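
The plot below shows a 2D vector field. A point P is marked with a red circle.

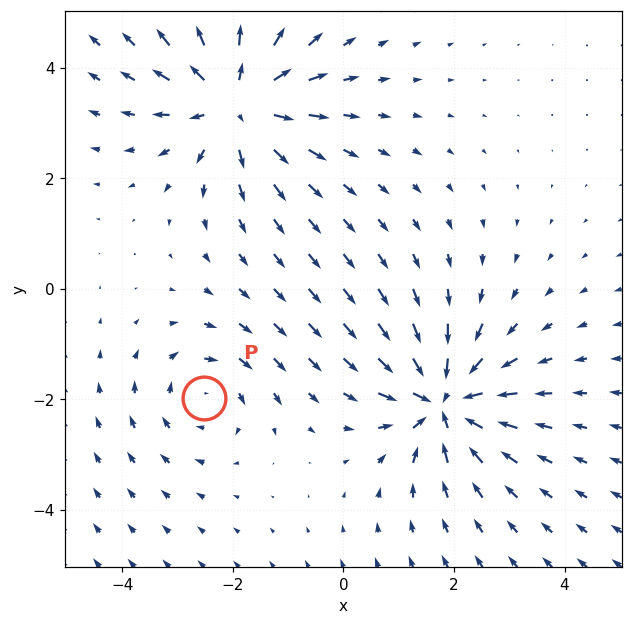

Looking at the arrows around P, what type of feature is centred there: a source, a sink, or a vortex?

vortex

At P (-2.5, -2.0) the arrows circulate clockwise. Divergence ≈0, curl about -3 — near-zero divergence with nonzero curl is a vortex.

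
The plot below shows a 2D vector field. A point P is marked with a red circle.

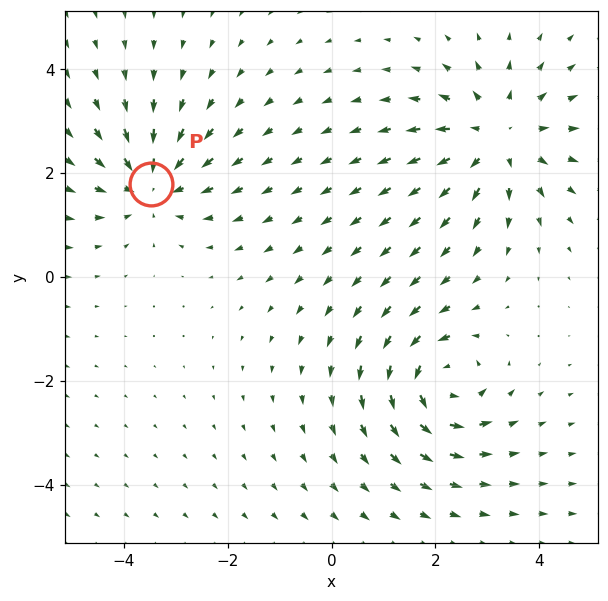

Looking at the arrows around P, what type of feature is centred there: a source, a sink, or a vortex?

sink

At P (-3.5, 1.8) the arrows converge inward. Divergence about -3, curl ≈0 — negative divergence with near-zero curl is a sink.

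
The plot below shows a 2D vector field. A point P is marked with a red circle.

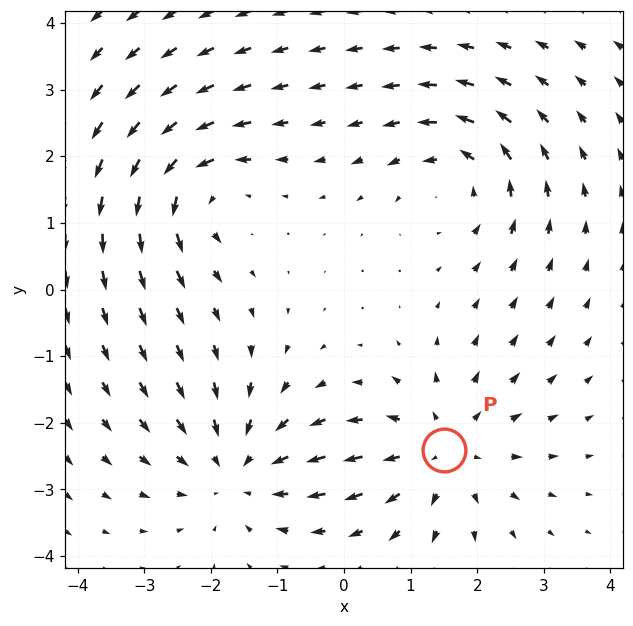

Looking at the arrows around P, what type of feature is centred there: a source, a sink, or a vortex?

At P (1.5, -2.4) the arrows spread outward. Divergence about +4, curl ≈0 — positive divergence with near-zero curl is a source.

source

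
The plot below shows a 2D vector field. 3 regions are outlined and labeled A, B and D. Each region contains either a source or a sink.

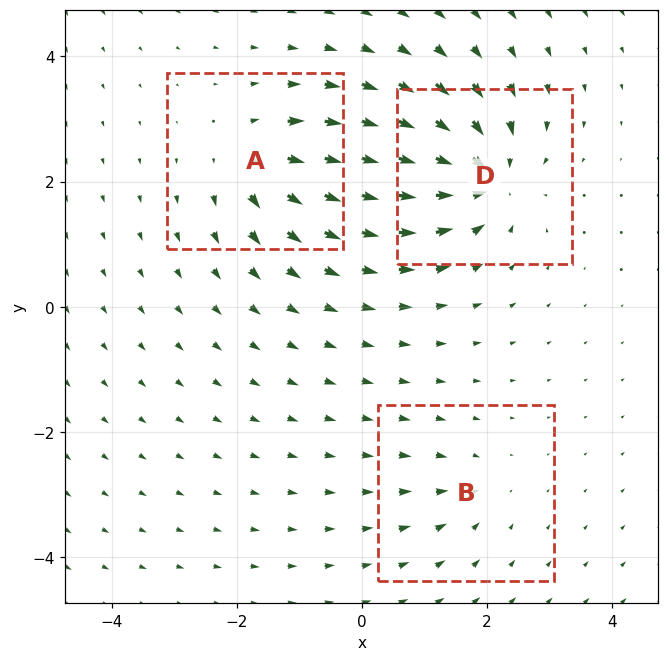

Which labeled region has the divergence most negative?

Divergence at each region's feature centre — A: about +4, B: about -2, D: about -6. Region D is most negative.

D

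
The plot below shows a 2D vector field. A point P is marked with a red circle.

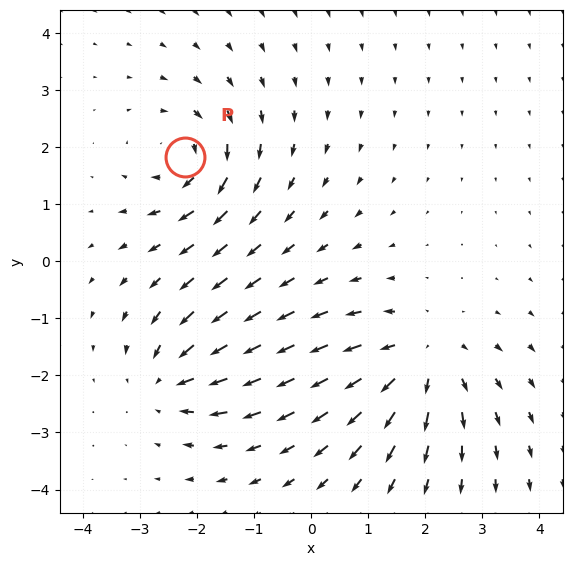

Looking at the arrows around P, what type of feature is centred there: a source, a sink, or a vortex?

vortex

At P (-2.2, 1.8) the arrows circulate clockwise. Divergence ≈0, curl about -4 — near-zero divergence with nonzero curl is a vortex.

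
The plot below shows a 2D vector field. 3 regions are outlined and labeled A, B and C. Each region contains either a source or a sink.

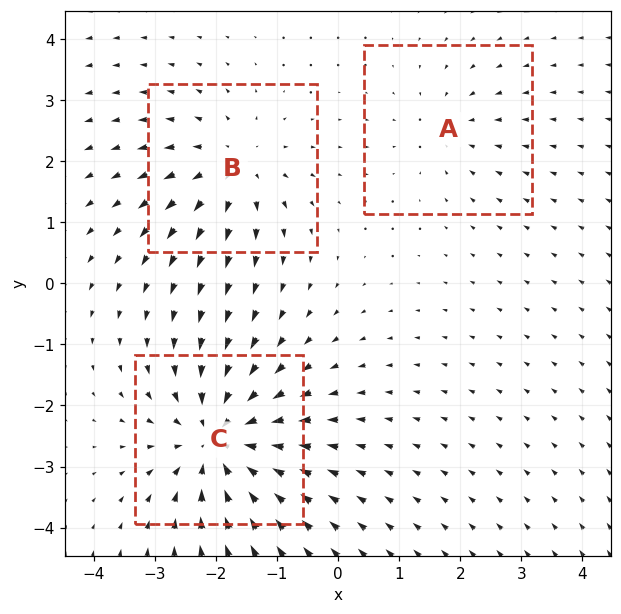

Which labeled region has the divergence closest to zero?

Divergence at each region's feature centre — A: about -2, B: about +3, C: about -5. Region A is closest to zero.

A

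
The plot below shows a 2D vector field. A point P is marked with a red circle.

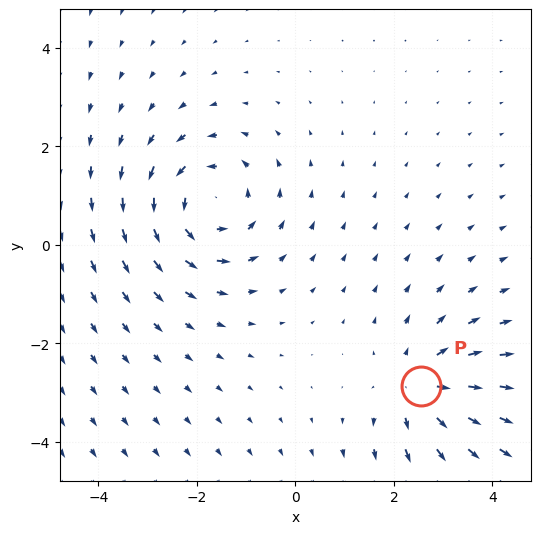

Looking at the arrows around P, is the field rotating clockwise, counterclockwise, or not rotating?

not rotating

Near P at (2.5, -2.9) the arrows show no circulation. The curl there is ≈0.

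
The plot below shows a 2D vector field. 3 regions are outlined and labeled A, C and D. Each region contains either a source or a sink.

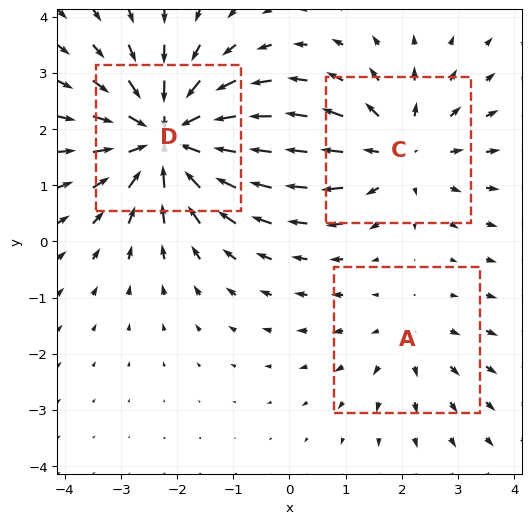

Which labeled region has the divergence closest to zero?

A

Divergence at each region's feature centre — A: about +2, C: about +3, D: about -5. Region A is closest to zero.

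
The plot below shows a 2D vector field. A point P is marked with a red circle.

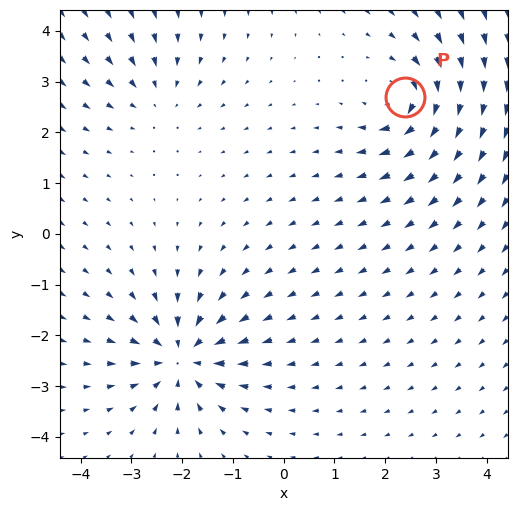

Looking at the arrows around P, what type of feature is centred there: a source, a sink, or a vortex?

vortex

At P (2.4, 2.7) the arrows circulate clockwise. Divergence ≈0, curl about -6 — near-zero divergence with nonzero curl is a vortex.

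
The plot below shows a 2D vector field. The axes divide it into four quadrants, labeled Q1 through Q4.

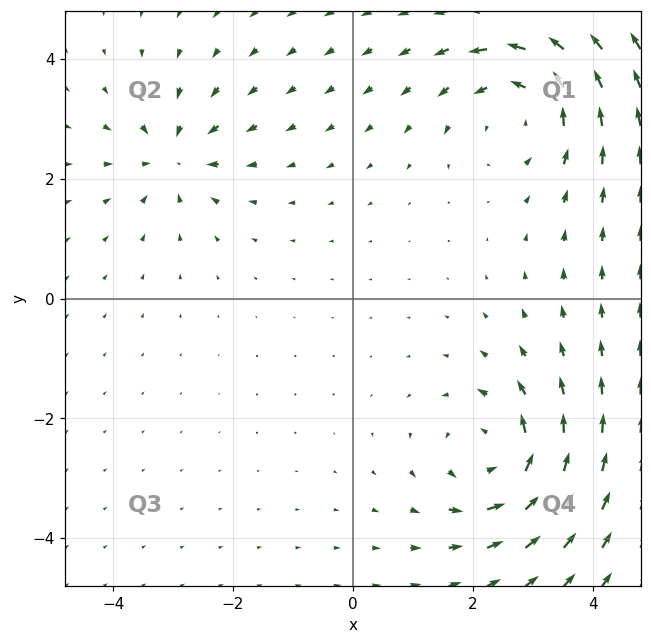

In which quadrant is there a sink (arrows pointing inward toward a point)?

Q2

The sink sits at approximately (-3.0, 2.4), which lies in quadrant Q2. The divergence there is about -4, negative as expected for a sink.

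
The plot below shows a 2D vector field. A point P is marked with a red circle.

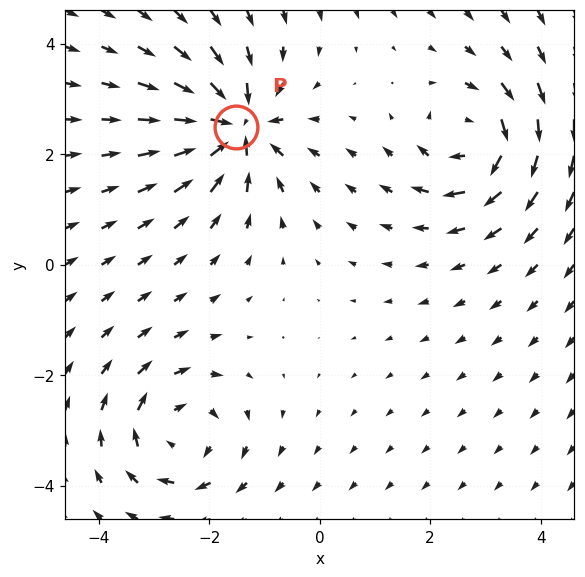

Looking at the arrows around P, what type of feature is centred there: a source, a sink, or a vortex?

sink

At P (-1.5, 2.5) the arrows converge inward. Divergence about -7, curl ≈0 — negative divergence with near-zero curl is a sink.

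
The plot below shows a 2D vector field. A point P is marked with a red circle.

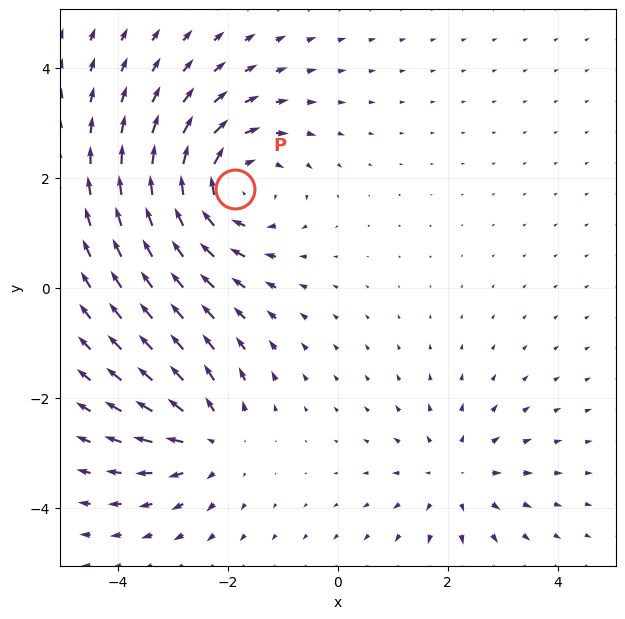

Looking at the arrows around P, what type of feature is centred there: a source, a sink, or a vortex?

At P (-1.9, 1.8) the arrows circulate clockwise. Divergence ≈0, curl about -4 — near-zero divergence with nonzero curl is a vortex.

vortex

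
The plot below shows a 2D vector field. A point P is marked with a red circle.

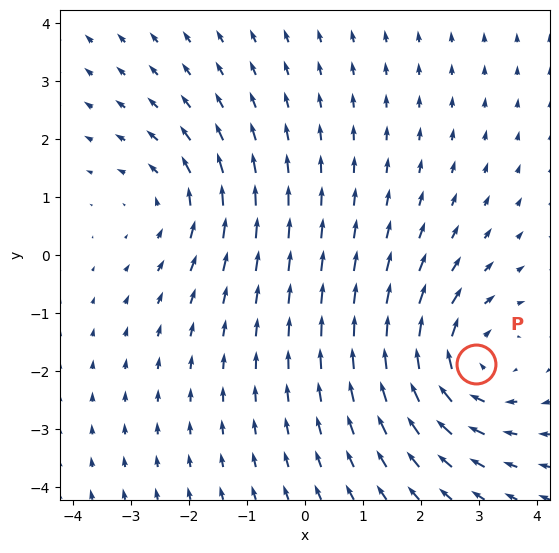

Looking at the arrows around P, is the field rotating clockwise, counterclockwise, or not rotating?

Near P at (2.9, -1.9) the arrows circulate clockwise. The curl (z-component) there is about -4; negative curl means clockwise rotation.

clockwise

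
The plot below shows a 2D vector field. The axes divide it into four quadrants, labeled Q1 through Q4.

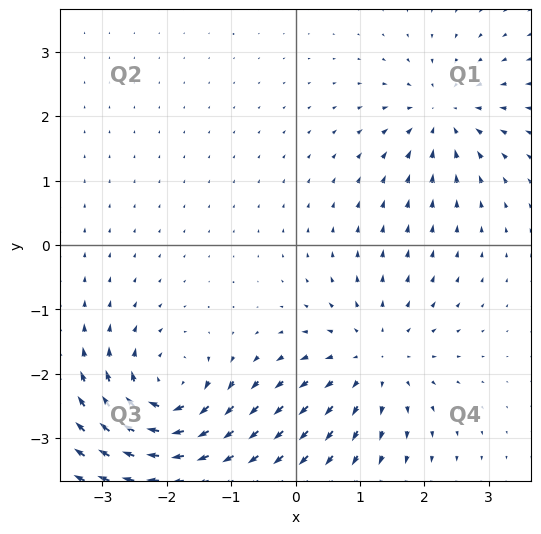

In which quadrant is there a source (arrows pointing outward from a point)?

The source sits at approximately (1.2, -1.8), which lies in quadrant Q4. The divergence there is about +4, positive as expected for a source.

Q4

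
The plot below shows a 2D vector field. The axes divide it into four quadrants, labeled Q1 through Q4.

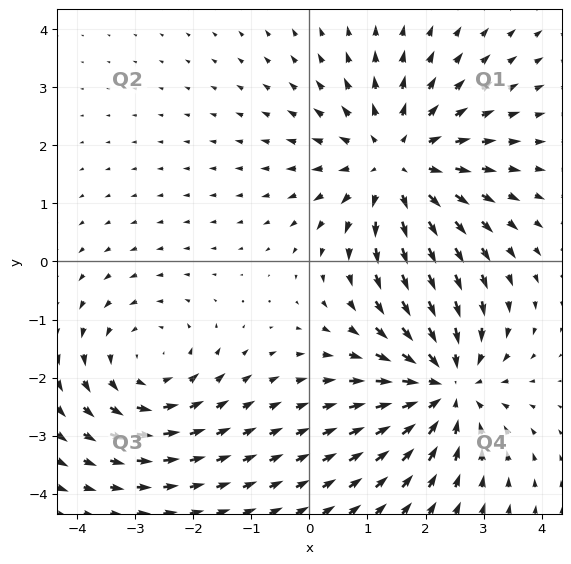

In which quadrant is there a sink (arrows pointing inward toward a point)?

Q4

The sink sits at approximately (2.3, -2.1), which lies in quadrant Q4. The divergence there is about -4, negative as expected for a sink.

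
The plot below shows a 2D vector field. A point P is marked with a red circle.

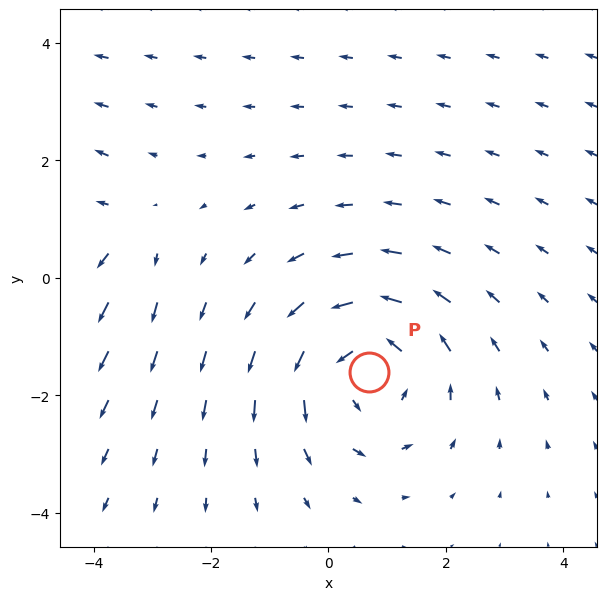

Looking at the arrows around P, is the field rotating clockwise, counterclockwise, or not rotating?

Near P at (0.7, -1.6) the arrows circulate counterclockwise. The curl (z-component) there is about +4; positive curl means counterclockwise rotation.

counterclockwise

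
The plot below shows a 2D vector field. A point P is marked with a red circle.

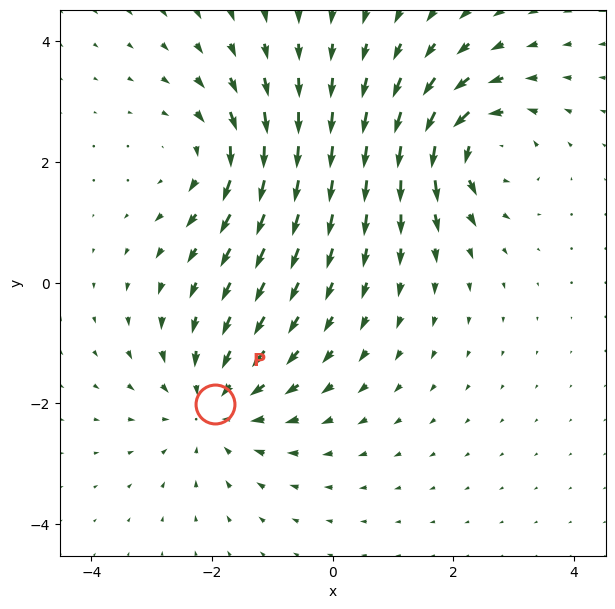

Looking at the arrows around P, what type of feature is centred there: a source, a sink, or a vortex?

At P (-2.0, -2.0) the arrows converge inward. Divergence about -4, curl ≈0 — negative divergence with near-zero curl is a sink.

sink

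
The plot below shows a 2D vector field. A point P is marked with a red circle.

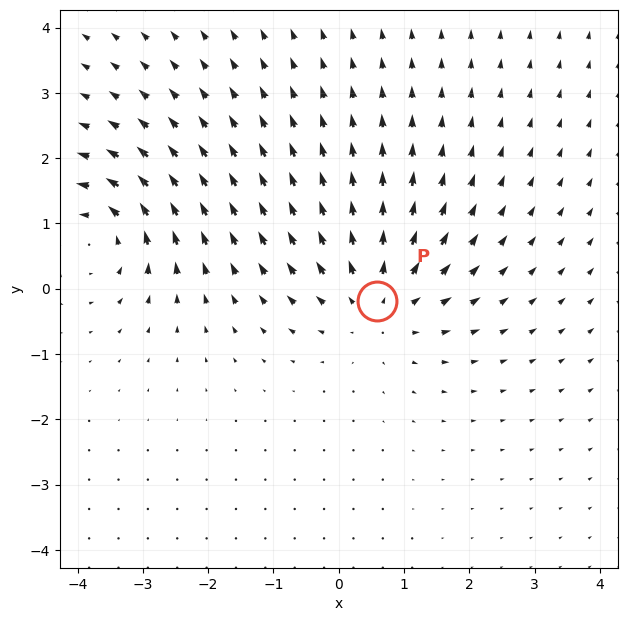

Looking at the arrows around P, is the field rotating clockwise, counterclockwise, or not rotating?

not rotating

Near P at (0.6, -0.2) the arrows show no circulation. The curl there is ≈0.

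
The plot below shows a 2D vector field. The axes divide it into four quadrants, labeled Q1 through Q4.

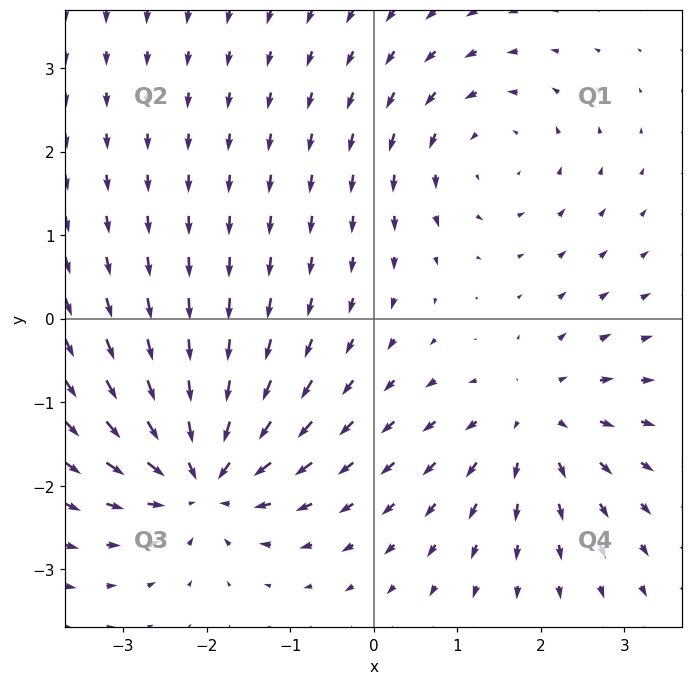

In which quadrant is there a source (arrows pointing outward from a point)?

The source sits at approximately (1.9, -1.2), which lies in quadrant Q4. The divergence there is about +4, positive as expected for a source.

Q4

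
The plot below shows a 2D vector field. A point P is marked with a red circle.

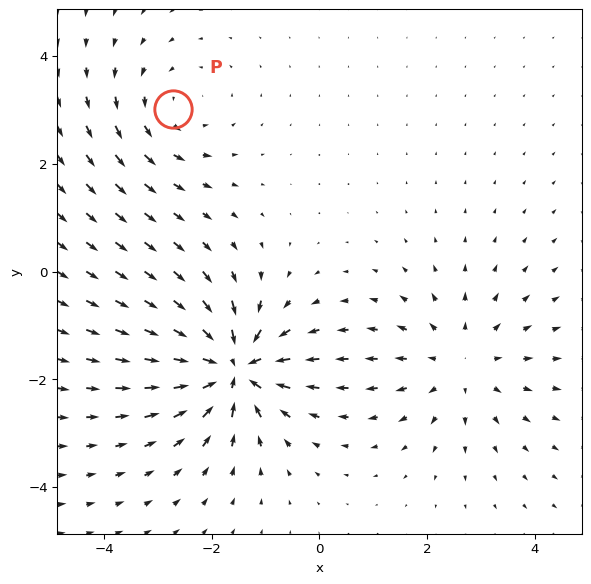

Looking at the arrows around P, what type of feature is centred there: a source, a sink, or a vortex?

vortex

At P (-2.7, 3.0) the arrows circulate counterclockwise. Divergence ≈0, curl about +2 — near-zero divergence with nonzero curl is a vortex.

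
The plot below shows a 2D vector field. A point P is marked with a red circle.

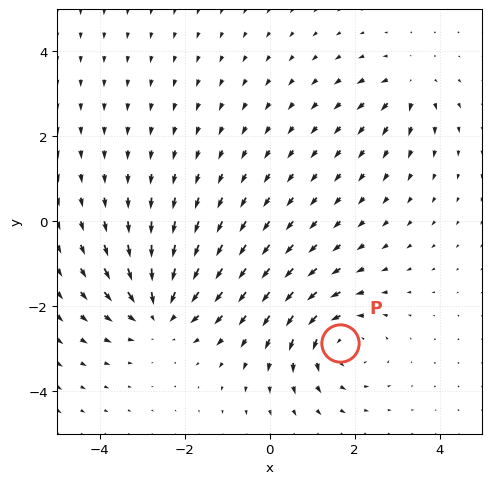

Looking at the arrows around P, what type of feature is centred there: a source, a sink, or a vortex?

At P (1.7, -2.9) the arrows circulate counterclockwise. Divergence ≈0, curl about +5 — near-zero divergence with nonzero curl is a vortex.

vortex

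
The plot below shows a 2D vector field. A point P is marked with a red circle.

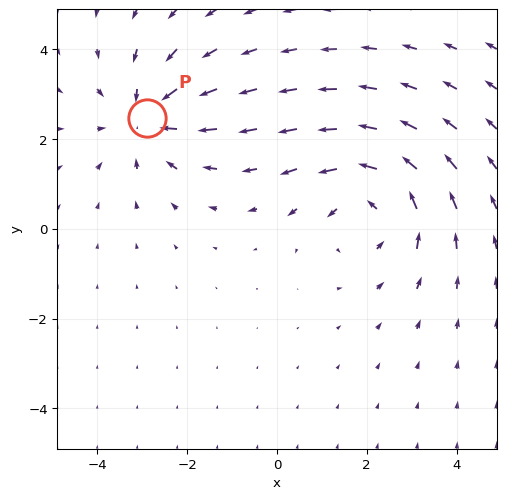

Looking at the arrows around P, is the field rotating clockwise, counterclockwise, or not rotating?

not rotating

Near P at (-2.9, 2.5) the arrows show no circulation. The curl there is ≈0.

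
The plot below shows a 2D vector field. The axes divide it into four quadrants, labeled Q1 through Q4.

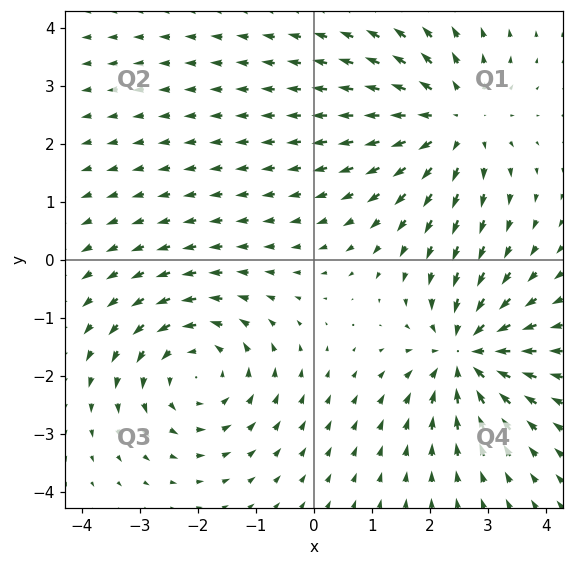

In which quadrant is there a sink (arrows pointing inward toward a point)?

Q4

The sink sits at approximately (2.6, -1.6), which lies in quadrant Q4. The divergence there is about -4, negative as expected for a sink.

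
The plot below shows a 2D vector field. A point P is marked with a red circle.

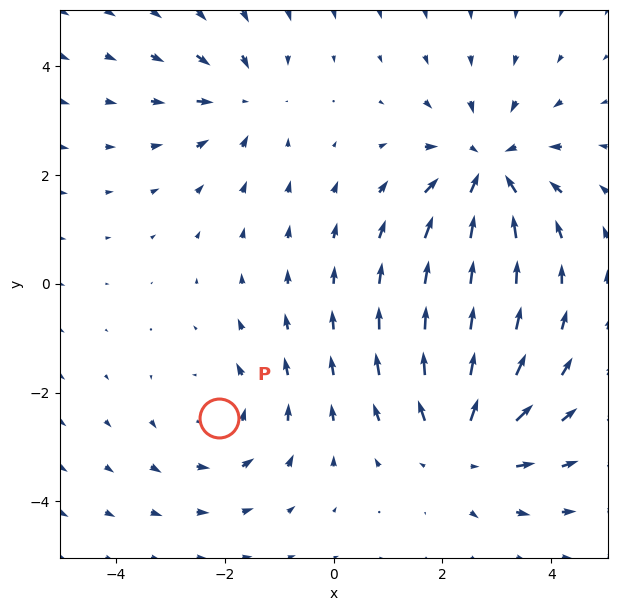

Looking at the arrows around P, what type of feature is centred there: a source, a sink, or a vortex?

vortex

At P (-2.1, -2.5) the arrows circulate counterclockwise. Divergence ≈0, curl about +3 — near-zero divergence with nonzero curl is a vortex.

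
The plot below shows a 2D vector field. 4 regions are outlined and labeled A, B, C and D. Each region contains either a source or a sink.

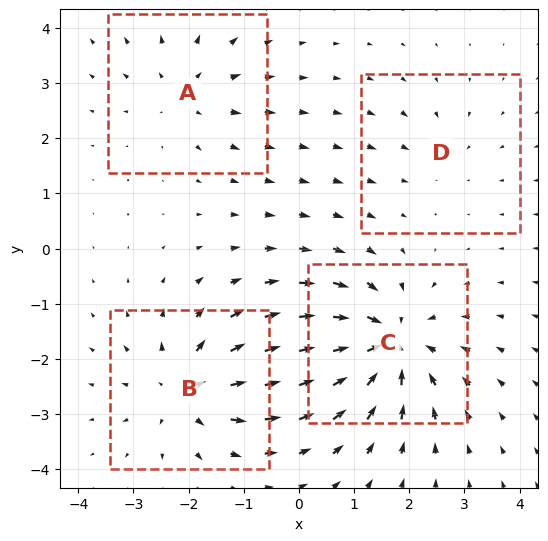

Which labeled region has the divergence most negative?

Divergence at each region's feature centre — A: about +4, B: about +5, C: about -7, D: about -2. Region C is most negative.

C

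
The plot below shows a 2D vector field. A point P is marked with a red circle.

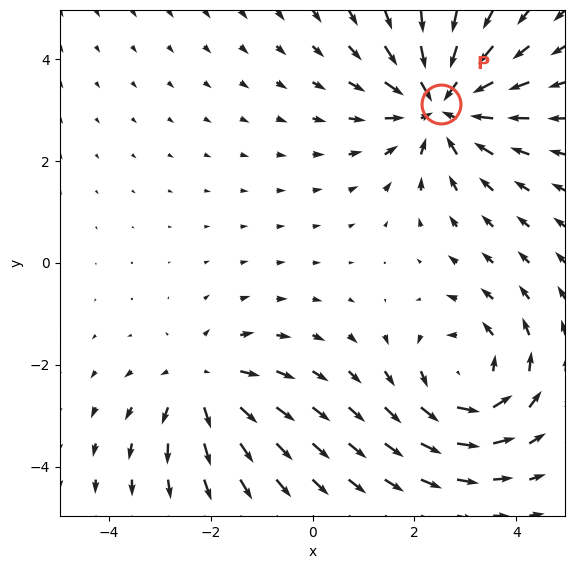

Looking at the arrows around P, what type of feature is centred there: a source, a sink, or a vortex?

sink

At P (2.5, 3.1) the arrows converge inward. Divergence about -4, curl ≈0 — negative divergence with near-zero curl is a sink.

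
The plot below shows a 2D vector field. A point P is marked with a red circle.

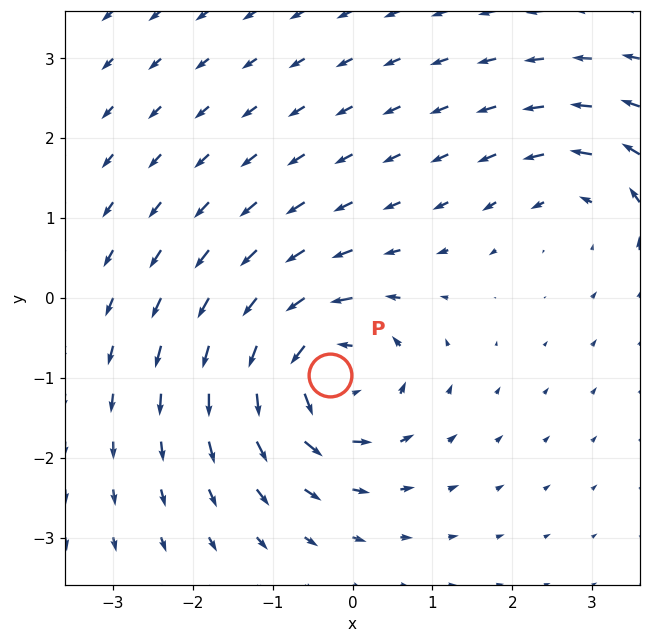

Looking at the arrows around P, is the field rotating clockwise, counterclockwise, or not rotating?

counterclockwise

Near P at (-0.3, -1.0) the arrows circulate counterclockwise. The curl (z-component) there is about +5; positive curl means counterclockwise rotation.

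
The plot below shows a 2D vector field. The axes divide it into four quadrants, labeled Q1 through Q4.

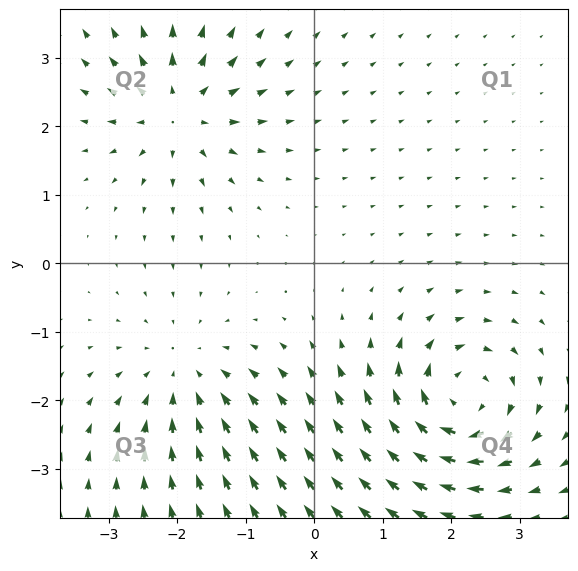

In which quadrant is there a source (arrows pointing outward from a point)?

Q2

The source sits at approximately (-2.0, 2.2), which lies in quadrant Q2. The divergence there is about +5, positive as expected for a source.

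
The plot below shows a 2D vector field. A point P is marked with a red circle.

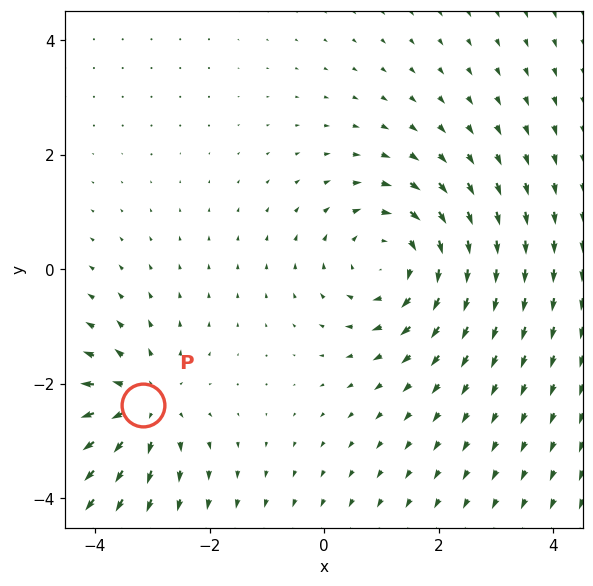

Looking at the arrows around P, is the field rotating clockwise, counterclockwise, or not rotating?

Near P at (-3.2, -2.4) the arrows show no circulation. The curl there is ≈0.

not rotating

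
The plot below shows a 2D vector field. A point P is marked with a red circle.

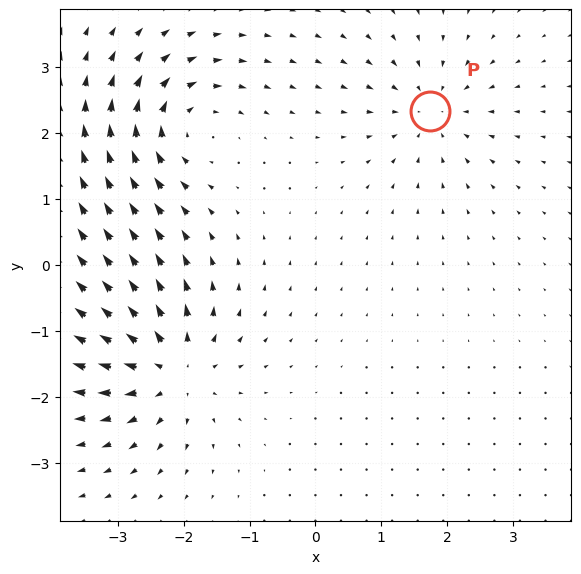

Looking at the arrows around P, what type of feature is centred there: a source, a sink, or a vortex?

sink

At P (1.7, 2.3) the arrows converge inward. Divergence about -3, curl ≈0 — negative divergence with near-zero curl is a sink.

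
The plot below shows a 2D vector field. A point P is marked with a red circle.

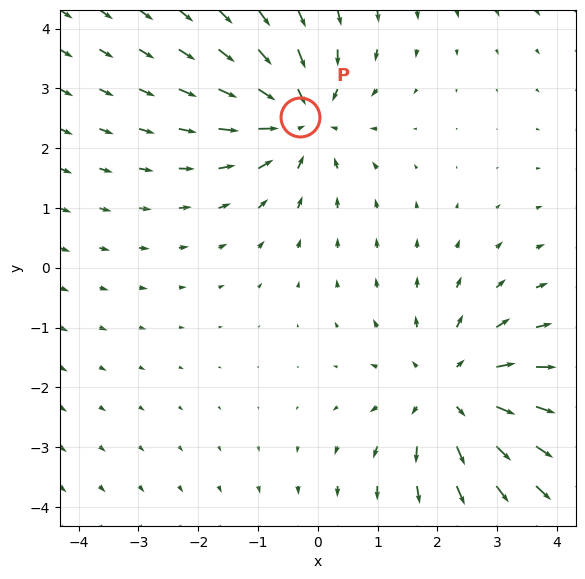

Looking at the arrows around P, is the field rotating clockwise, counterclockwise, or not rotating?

Near P at (-0.3, 2.5) the arrows show no circulation. The curl there is ≈0.

not rotating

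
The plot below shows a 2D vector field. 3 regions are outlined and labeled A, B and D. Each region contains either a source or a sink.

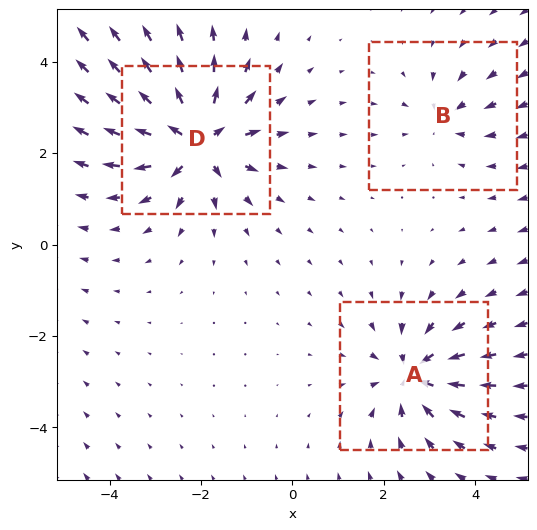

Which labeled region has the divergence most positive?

D

Divergence at each region's feature centre — A: about -4, B: about -3, D: about +6. Region D is most positive.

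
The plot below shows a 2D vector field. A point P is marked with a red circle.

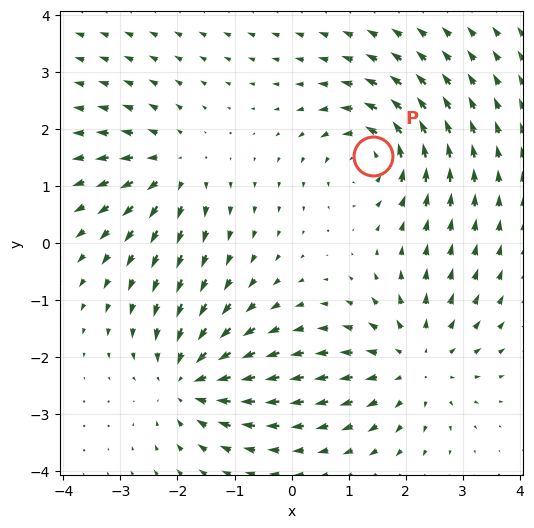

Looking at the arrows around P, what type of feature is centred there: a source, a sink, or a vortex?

At P (1.4, 1.5) the arrows circulate counterclockwise. Divergence ≈0, curl about +5 — near-zero divergence with nonzero curl is a vortex.

vortex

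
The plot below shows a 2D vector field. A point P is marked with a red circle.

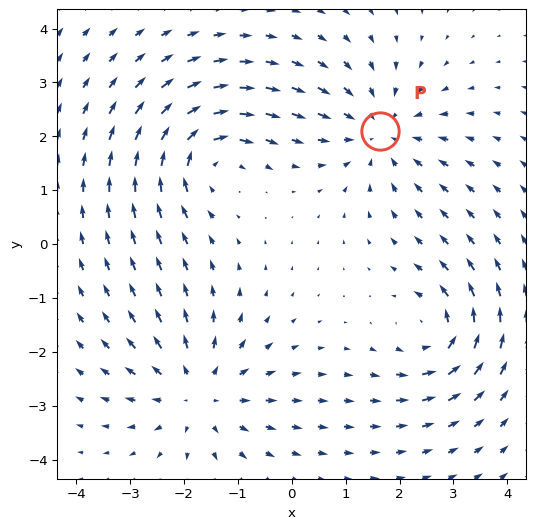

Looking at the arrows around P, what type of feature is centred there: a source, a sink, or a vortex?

sink

At P (1.6, 2.1) the arrows converge inward. Divergence about -4, curl ≈0 — negative divergence with near-zero curl is a sink.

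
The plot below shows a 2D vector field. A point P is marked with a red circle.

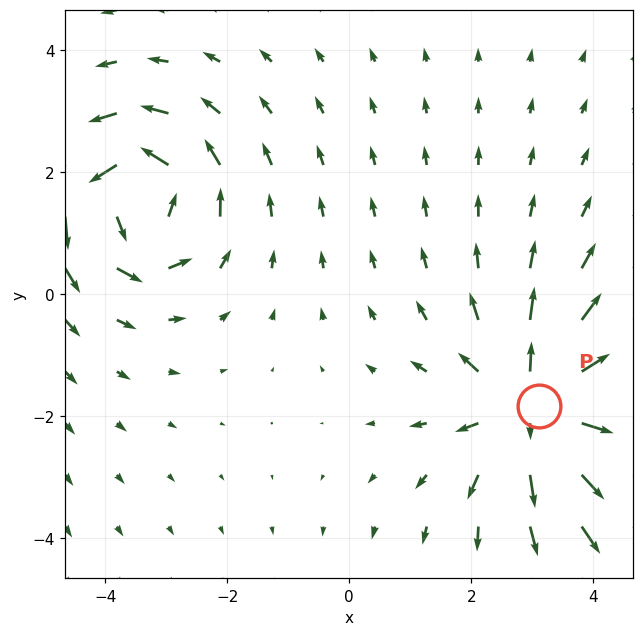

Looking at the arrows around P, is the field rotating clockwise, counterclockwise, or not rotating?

Near P at (3.1, -1.8) the arrows show no circulation. The curl there is ≈0.

not rotating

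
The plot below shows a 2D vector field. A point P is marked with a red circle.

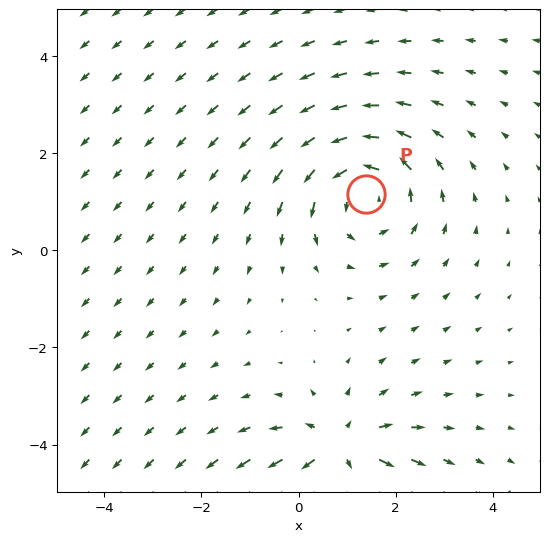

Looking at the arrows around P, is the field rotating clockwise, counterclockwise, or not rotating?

counterclockwise

Near P at (1.4, 1.2) the arrows circulate counterclockwise. The curl (z-component) there is about +3; positive curl means counterclockwise rotation.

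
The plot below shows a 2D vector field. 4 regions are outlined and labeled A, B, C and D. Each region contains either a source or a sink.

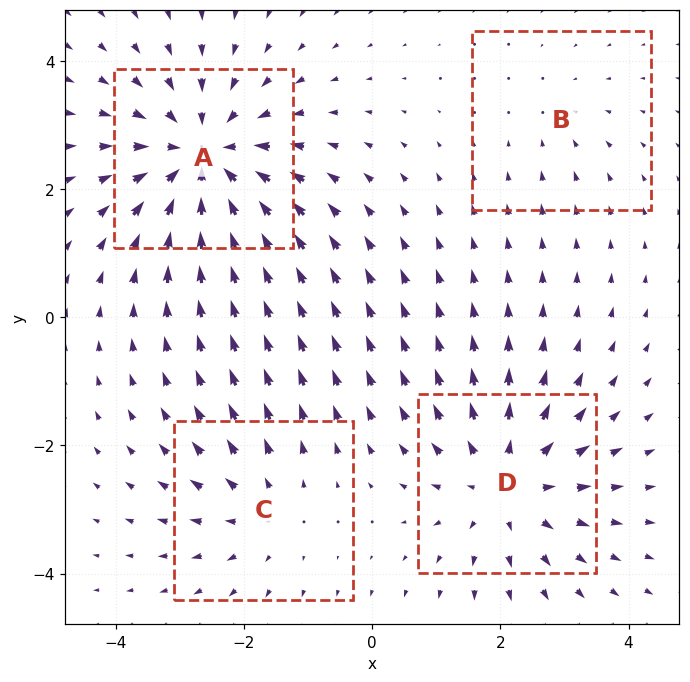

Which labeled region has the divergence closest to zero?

B

Divergence at each region's feature centre — A: about -6, B: about -2, C: about +3, D: about +5. Region B is closest to zero.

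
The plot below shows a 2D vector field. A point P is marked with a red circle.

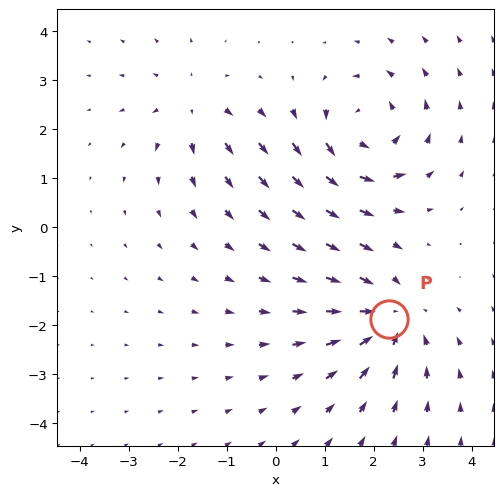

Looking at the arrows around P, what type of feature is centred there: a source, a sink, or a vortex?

sink

At P (2.3, -1.9) the arrows converge inward. Divergence about -4, curl ≈0 — negative divergence with near-zero curl is a sink.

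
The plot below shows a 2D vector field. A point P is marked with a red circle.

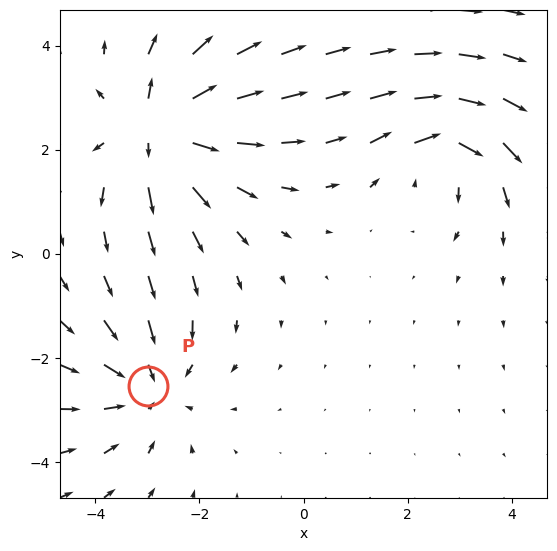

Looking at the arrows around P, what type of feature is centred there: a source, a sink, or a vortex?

At P (-3.0, -2.5) the arrows converge inward. Divergence about -3, curl ≈0 — negative divergence with near-zero curl is a sink.

sink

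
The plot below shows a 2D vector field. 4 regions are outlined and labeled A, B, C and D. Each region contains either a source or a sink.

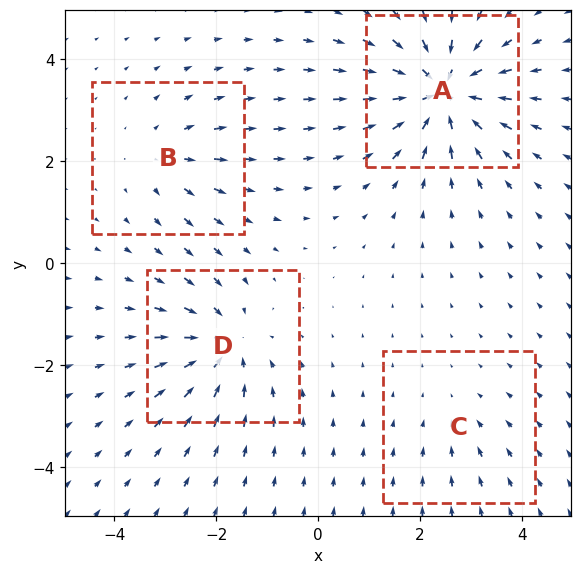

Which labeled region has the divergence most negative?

A

Divergence at each region's feature centre — A: about -8, B: about +3, C: about -2, D: about -5. Region A is most negative.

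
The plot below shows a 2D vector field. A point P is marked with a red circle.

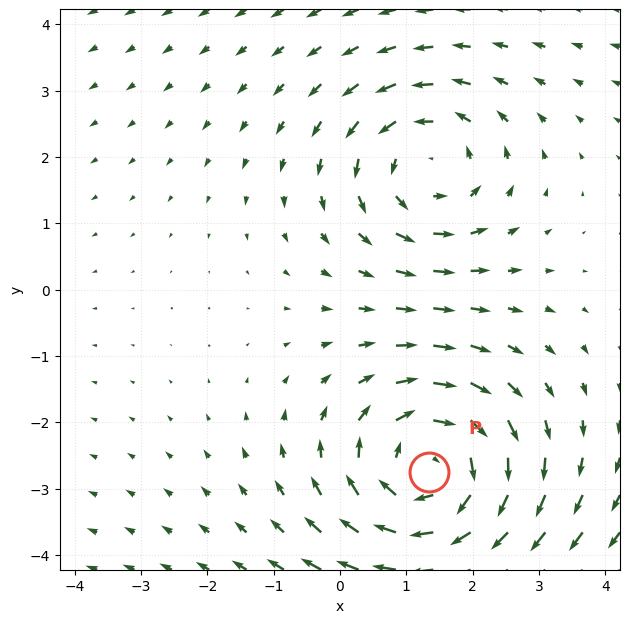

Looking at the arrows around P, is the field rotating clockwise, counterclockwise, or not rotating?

clockwise

Near P at (1.3, -2.8) the arrows circulate clockwise. The curl (z-component) there is about -4; negative curl means clockwise rotation.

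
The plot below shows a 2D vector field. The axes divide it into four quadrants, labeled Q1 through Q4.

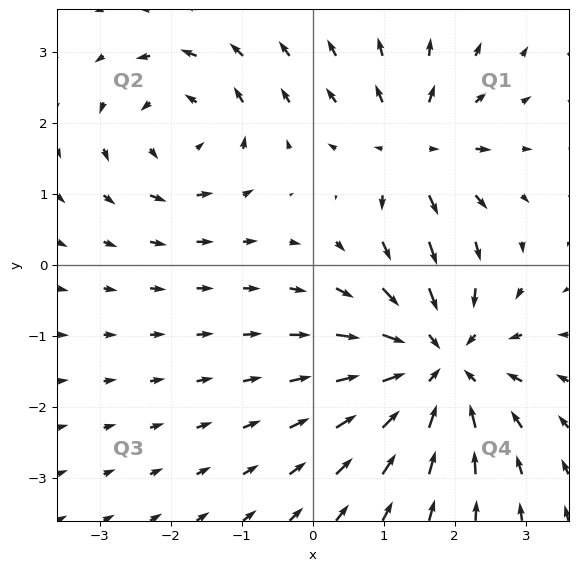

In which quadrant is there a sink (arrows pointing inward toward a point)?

The sink sits at approximately (1.8, -1.4), which lies in quadrant Q4. The divergence there is about -4, negative as expected for a sink.

Q4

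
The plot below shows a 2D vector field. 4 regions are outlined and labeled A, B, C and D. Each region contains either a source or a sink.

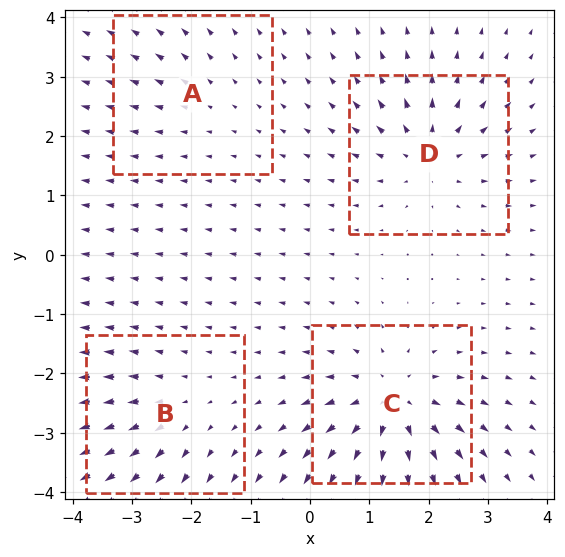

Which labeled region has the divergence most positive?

Divergence at each region's feature centre — A: about +2, B: about +3, C: about +7, D: about +6. Region C is most positive.

C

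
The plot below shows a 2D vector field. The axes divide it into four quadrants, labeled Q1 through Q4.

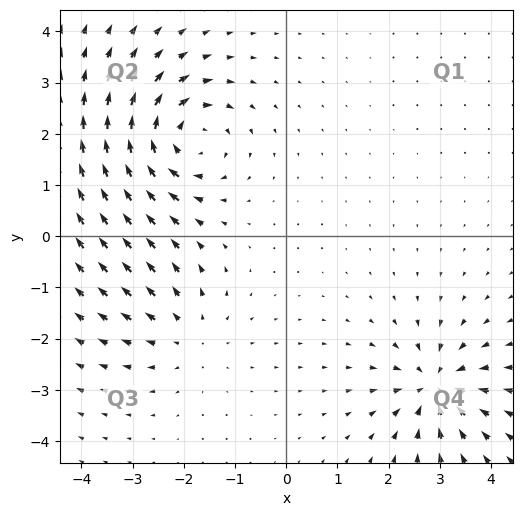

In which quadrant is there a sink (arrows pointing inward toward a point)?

Q4

The sink sits at approximately (2.9, -2.9), which lies in quadrant Q4. The divergence there is about -6, negative as expected for a sink.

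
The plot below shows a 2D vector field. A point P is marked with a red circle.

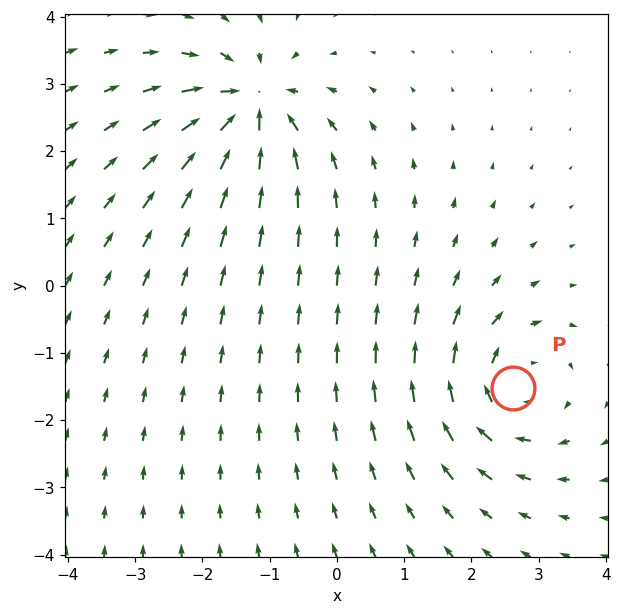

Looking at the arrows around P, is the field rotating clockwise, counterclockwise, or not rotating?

clockwise

Near P at (2.6, -1.5) the arrows circulate clockwise. The curl (z-component) there is about -4; negative curl means clockwise rotation.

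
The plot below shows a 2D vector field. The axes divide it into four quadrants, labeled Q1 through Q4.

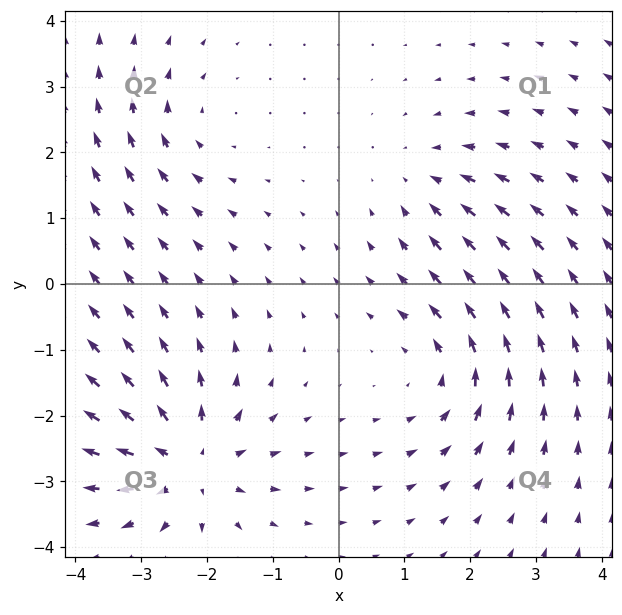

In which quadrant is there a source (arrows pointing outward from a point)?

The source sits at approximately (-2.3, -2.7), which lies in quadrant Q3. The divergence there is about +5, positive as expected for a source.

Q3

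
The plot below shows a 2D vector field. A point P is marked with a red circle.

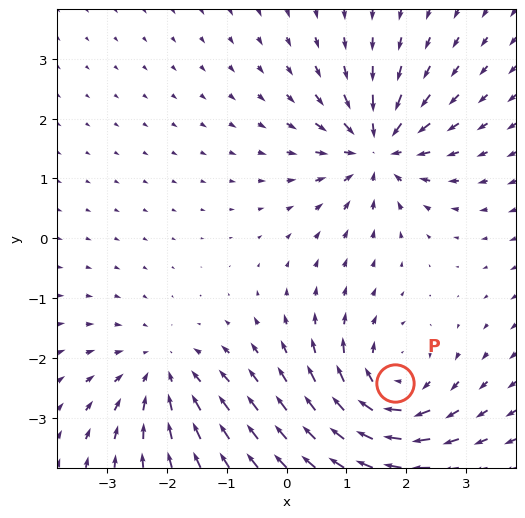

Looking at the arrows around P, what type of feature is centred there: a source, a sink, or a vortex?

vortex

At P (1.8, -2.4) the arrows circulate clockwise. Divergence ≈0, curl about -5 — near-zero divergence with nonzero curl is a vortex.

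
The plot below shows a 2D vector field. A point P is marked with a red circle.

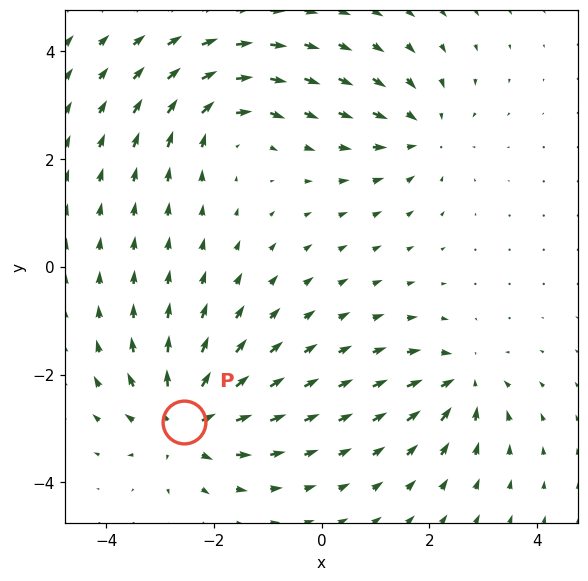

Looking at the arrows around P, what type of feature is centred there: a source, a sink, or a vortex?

source

At P (-2.6, -2.9) the arrows spread outward. Divergence about +6, curl ≈0 — positive divergence with near-zero curl is a source.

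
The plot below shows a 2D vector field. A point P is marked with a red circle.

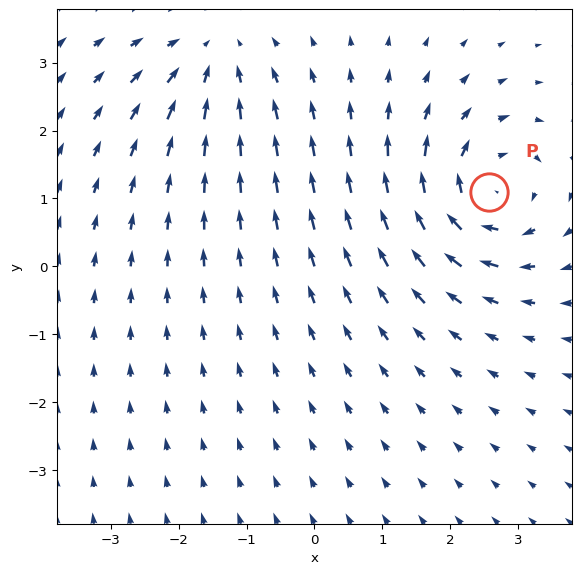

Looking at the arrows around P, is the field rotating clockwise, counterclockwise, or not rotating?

Near P at (2.6, 1.1) the arrows circulate clockwise. The curl (z-component) there is about -5; negative curl means clockwise rotation.

clockwise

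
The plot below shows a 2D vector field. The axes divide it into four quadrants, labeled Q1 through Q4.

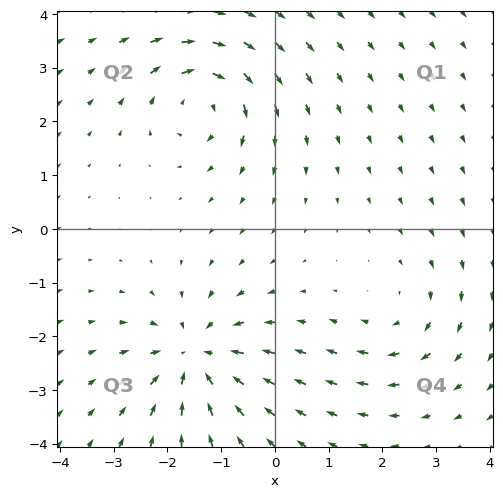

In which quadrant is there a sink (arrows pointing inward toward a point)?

The sink sits at approximately (-1.5, -2.4), which lies in quadrant Q3. The divergence there is about -5, negative as expected for a sink.

Q3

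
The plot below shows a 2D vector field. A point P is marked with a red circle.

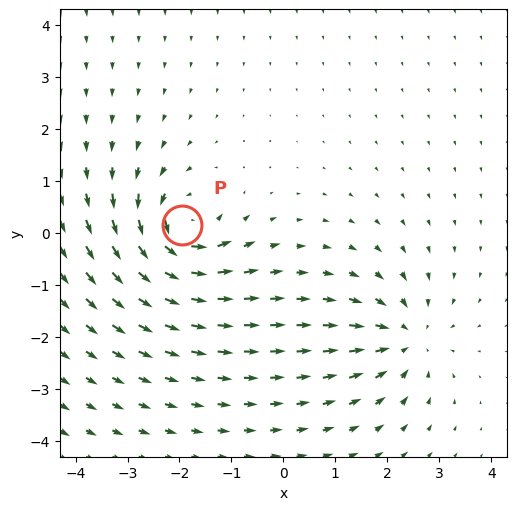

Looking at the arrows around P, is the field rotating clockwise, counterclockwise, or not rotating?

counterclockwise

Near P at (-1.9, 0.2) the arrows circulate counterclockwise. The curl (z-component) there is about +7; positive curl means counterclockwise rotation.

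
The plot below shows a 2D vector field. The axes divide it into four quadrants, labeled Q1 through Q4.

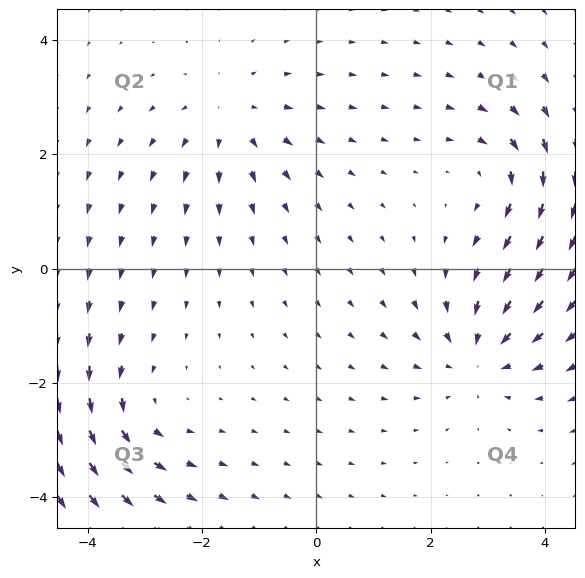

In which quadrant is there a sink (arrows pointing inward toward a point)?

The sink sits at approximately (2.8, -1.5), which lies in quadrant Q4. The divergence there is about -4, negative as expected for a sink.

Q4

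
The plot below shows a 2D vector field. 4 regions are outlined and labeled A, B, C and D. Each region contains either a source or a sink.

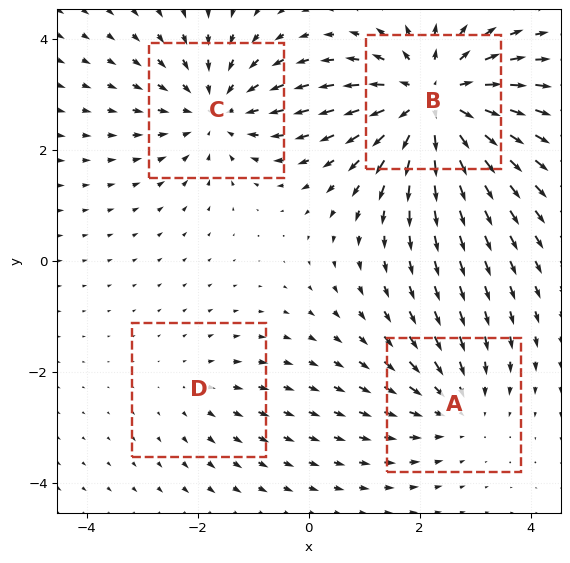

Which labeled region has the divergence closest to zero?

Divergence at each region's feature centre — A: about -3, B: about +6, C: about -4, D: about +2. Region D is closest to zero.

D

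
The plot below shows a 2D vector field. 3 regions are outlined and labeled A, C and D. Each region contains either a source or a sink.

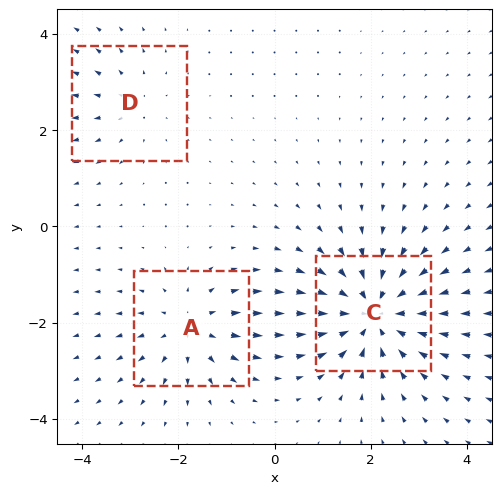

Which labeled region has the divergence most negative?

Divergence at each region's feature centre — A: about +3, C: about -5, D: about +2. Region C is most negative.

C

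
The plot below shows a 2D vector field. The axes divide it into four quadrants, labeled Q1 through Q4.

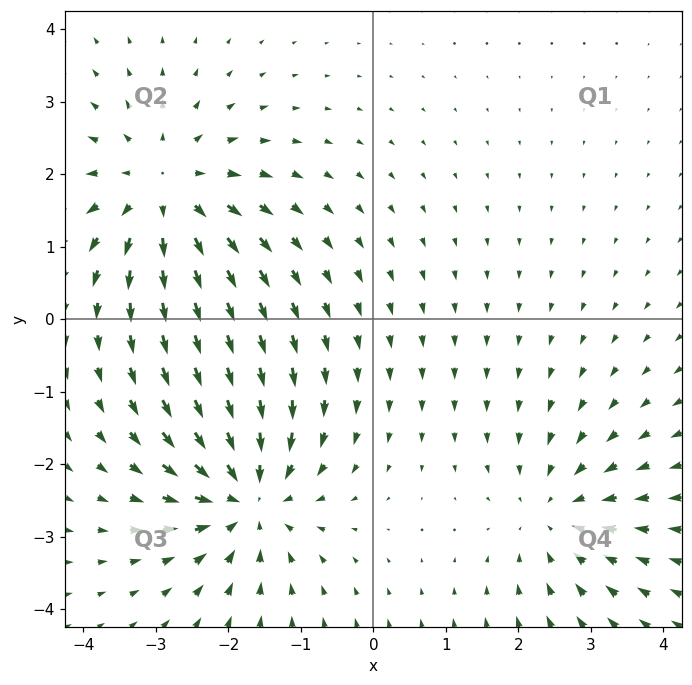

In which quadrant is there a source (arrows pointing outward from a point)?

The source sits at approximately (-2.9, 1.8), which lies in quadrant Q2. The divergence there is about +4, positive as expected for a source.

Q2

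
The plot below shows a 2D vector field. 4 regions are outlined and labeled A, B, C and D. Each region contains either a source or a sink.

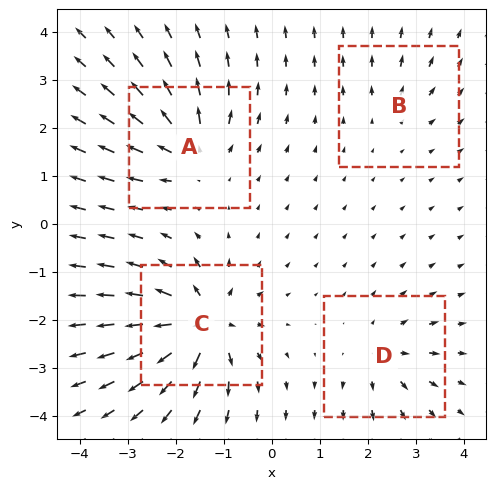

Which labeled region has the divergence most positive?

C

Divergence at each region's feature centre — A: about +6, B: about +2, C: about +9, D: about +4. Region C is most positive.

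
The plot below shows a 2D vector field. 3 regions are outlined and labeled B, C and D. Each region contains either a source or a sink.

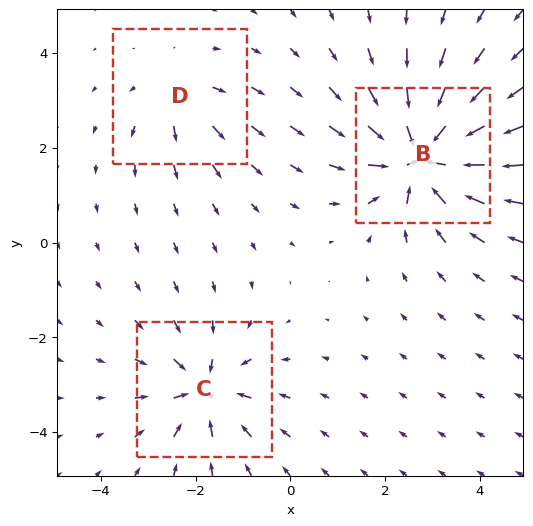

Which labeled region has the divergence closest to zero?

Divergence at each region's feature centre — B: about -6, C: about -4, D: about +2. Region D is closest to zero.

D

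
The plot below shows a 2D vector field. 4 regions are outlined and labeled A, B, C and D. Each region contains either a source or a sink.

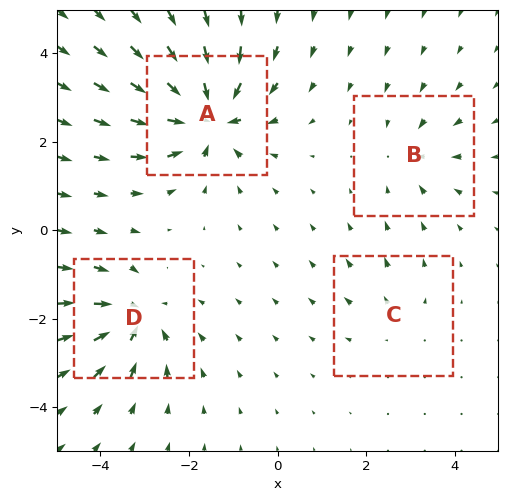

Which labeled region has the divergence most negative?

Divergence at each region's feature centre — A: about -9, B: about -4, C: about +2, D: about -6. Region A is most negative.

A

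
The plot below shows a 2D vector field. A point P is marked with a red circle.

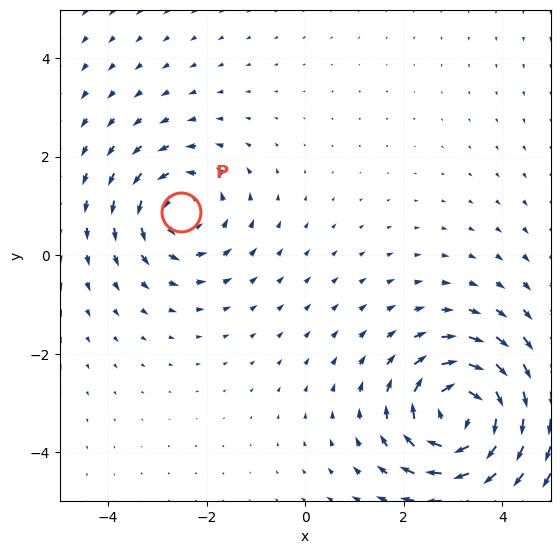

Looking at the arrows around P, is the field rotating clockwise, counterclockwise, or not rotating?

counterclockwise

Near P at (-2.5, 0.9) the arrows circulate counterclockwise. The curl (z-component) there is about +3; positive curl means counterclockwise rotation.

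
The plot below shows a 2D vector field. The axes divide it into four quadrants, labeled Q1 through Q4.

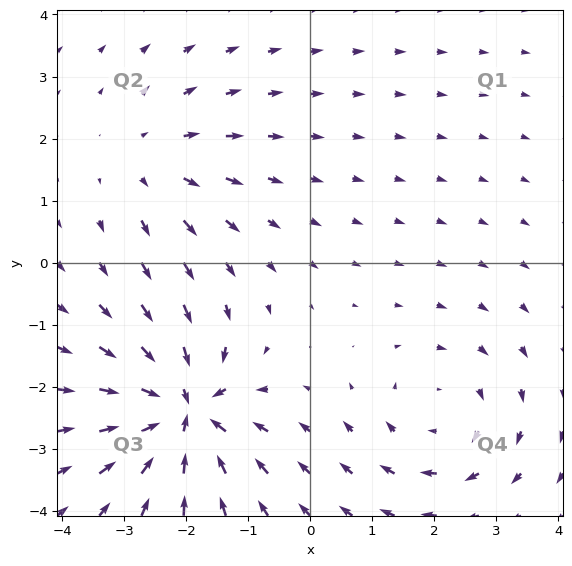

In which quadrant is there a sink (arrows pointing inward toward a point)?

Q3

The sink sits at approximately (-2.0, -2.4), which lies in quadrant Q3. The divergence there is about -7, negative as expected for a sink.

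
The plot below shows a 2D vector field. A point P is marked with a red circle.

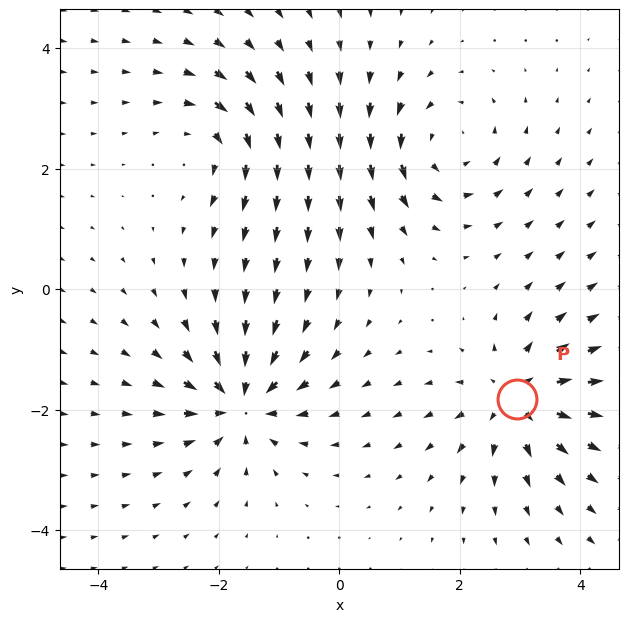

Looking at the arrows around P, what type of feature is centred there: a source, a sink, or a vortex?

At P (2.9, -1.8) the arrows spread outward. Divergence about +6, curl ≈0 — positive divergence with near-zero curl is a source.

source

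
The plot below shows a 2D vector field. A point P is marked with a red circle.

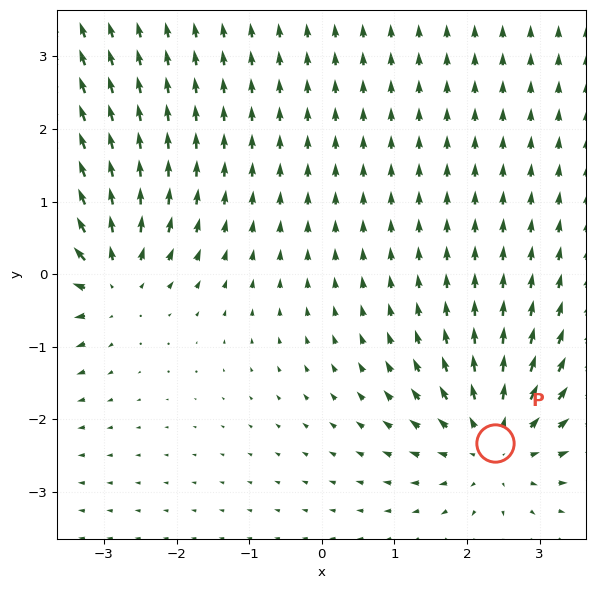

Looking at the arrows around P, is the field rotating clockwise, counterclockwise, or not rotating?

not rotating

Near P at (2.4, -2.3) the arrows show no circulation. The curl there is ≈0.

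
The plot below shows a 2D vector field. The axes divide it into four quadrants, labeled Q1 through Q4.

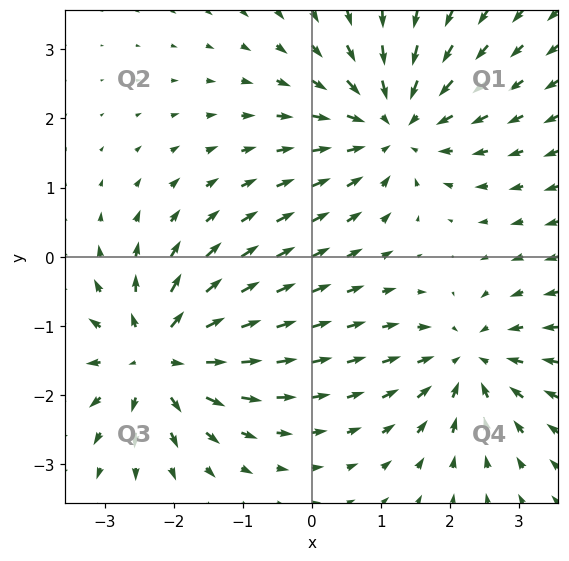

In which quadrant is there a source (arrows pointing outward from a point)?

Q3

The source sits at approximately (-2.2, -1.4), which lies in quadrant Q3. The divergence there is about +6, positive as expected for a source.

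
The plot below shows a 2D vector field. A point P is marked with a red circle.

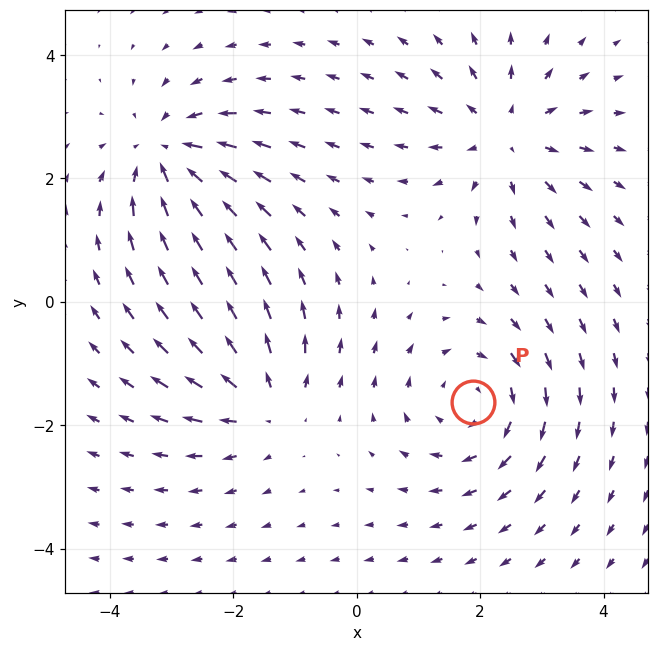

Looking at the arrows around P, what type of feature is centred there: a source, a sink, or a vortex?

At P (1.9, -1.6) the arrows circulate clockwise. Divergence ≈0, curl about -3 — near-zero divergence with nonzero curl is a vortex.

vortex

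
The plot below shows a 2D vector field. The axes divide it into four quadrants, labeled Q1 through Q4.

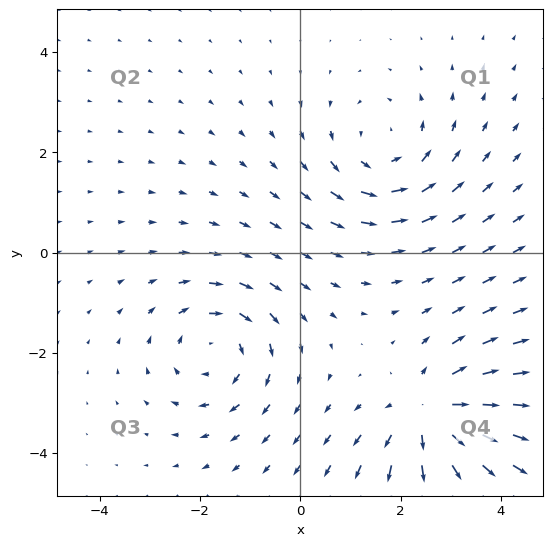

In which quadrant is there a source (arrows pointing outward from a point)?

Q4

The source sits at approximately (2.6, -3.2), which lies in quadrant Q4. The divergence there is about +5, positive as expected for a source.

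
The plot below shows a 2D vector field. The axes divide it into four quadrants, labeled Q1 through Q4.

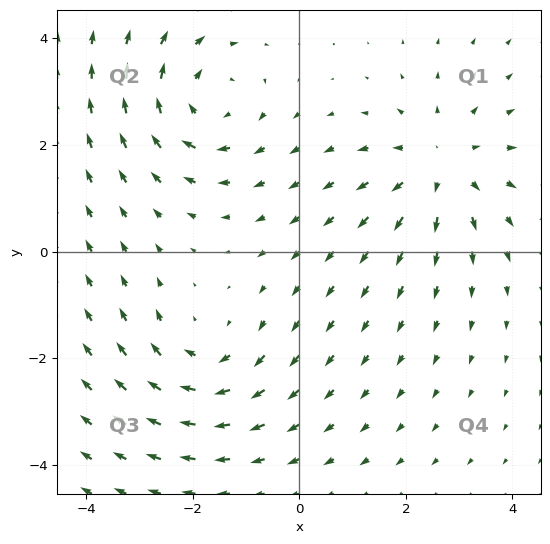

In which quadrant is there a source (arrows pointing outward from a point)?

The source sits at approximately (2.7, 1.6), which lies in quadrant Q1. The divergence there is about +3, positive as expected for a source.

Q1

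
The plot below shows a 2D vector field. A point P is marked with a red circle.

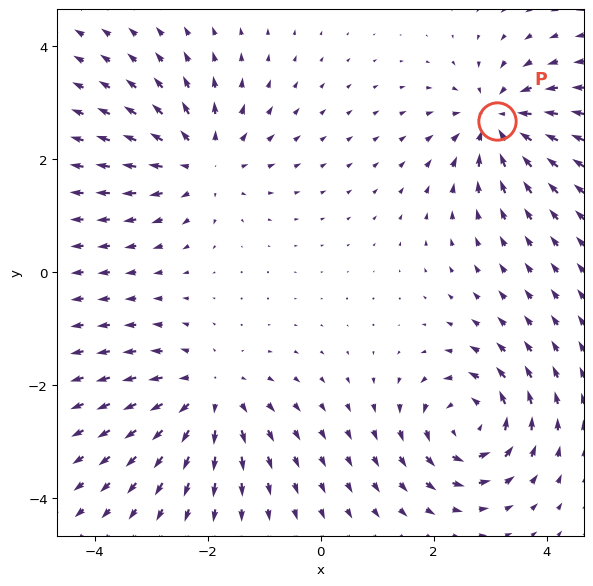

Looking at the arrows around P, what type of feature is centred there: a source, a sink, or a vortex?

At P (3.1, 2.7) the arrows converge inward. Divergence about -4, curl ≈0 — negative divergence with near-zero curl is a sink.

sink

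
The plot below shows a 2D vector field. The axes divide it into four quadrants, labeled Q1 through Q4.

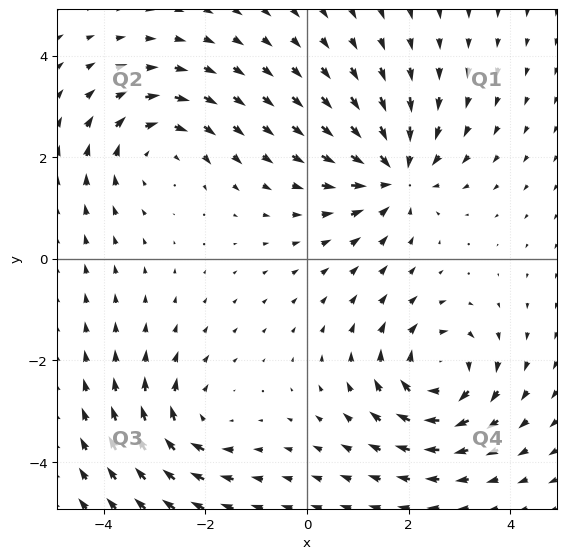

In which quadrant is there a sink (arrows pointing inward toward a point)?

The sink sits at approximately (1.7, 1.7), which lies in quadrant Q1. The divergence there is about -5, negative as expected for a sink.

Q1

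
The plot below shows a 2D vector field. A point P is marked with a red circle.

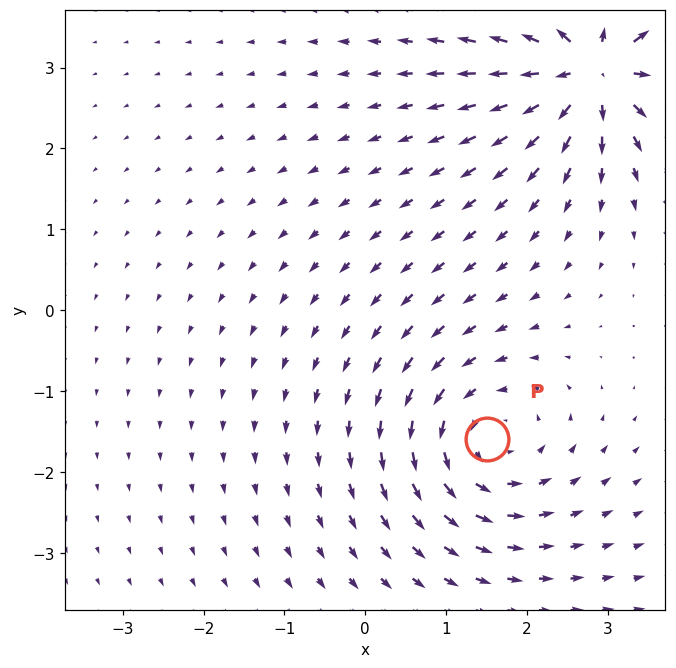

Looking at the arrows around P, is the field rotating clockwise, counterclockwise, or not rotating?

counterclockwise

Near P at (1.5, -1.6) the arrows circulate counterclockwise. The curl (z-component) there is about +4; positive curl means counterclockwise rotation.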